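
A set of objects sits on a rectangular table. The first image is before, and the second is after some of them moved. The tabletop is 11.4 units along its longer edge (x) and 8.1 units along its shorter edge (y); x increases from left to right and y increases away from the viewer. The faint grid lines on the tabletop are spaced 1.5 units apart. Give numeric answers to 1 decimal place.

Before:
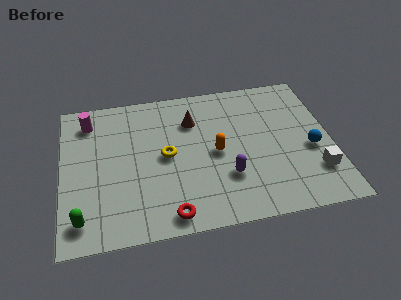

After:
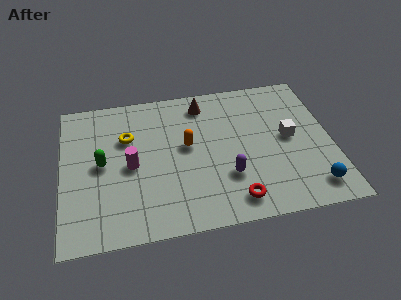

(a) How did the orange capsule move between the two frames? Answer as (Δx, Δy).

(-1.2, 0.6)

The orange capsule started near (6.5, 3.9) and ended near (5.3, 4.5).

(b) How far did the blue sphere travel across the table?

2.1

From (10.5, 3.4) to (10.4, 1.3), the blue sphere covered √(0.1² + 2.1²) ≈ 2.1 units.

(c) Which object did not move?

the purple capsule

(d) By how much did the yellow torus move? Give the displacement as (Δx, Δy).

(-1.6, 1.3)

From the two frames, the yellow torus sits at roughly (4.4, 4.1) before and (2.8, 5.4) after.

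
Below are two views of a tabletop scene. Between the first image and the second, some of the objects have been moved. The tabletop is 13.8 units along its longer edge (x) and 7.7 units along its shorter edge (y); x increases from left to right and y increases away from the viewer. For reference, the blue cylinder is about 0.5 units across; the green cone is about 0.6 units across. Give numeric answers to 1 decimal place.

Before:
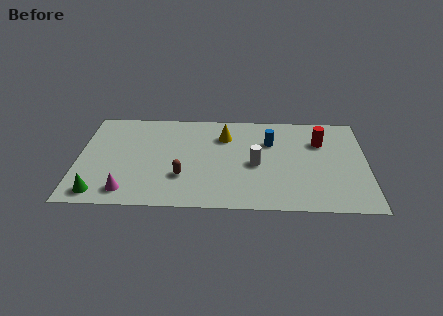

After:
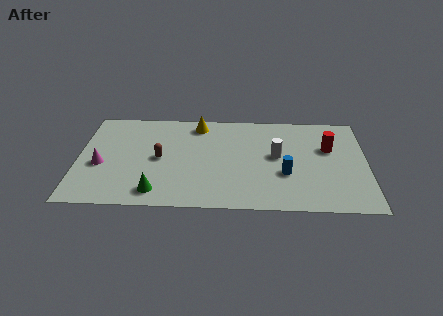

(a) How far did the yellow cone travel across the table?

1.6

The yellow cone was near (7.0, 5.7) before and (5.7, 6.6) after, so it travelled √(1.3² + 0.9²) ≈ 1.6 units.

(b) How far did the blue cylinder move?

2.6

From (9.2, 5.3) to (9.9, 2.8), the blue cylinder covered √(0.7² + 2.5²) ≈ 2.6 units.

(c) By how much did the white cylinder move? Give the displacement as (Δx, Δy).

(1.0, 0.7)

From the two frames, the white cylinder sits at roughly (8.5, 3.5) before and (9.5, 4.2) after.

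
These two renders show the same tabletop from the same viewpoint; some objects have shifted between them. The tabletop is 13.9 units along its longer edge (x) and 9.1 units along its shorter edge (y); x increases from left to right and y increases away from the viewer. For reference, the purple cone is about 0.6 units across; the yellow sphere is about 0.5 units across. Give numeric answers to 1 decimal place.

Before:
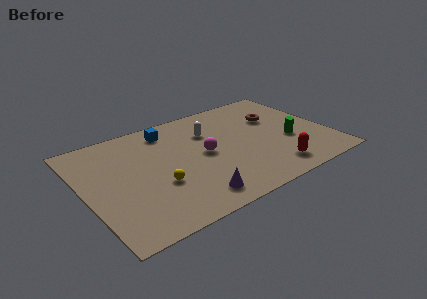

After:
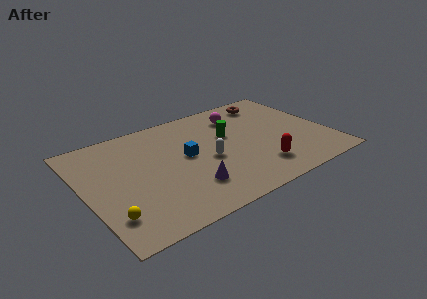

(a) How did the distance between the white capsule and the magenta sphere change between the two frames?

+2.0

The distance was about 1.9 in the first image and 3.9 in the second, so they moved 2.0 units further apart.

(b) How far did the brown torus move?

1.7

The brown torus was near (11.3, 6.0) before and (11.3, 7.7) after, so it travelled √(0.0² + 1.7²) ≈ 1.7 units.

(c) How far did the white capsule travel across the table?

2.5

From (7.4, 6.4) to (6.9, 4.0), the white capsule covered √(0.5² + 2.4²) ≈ 2.5 units.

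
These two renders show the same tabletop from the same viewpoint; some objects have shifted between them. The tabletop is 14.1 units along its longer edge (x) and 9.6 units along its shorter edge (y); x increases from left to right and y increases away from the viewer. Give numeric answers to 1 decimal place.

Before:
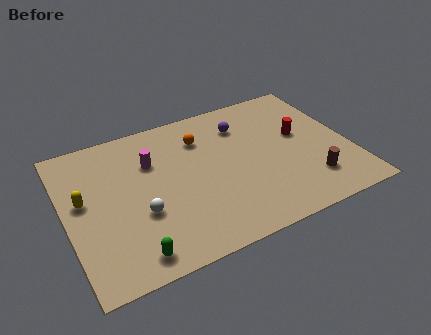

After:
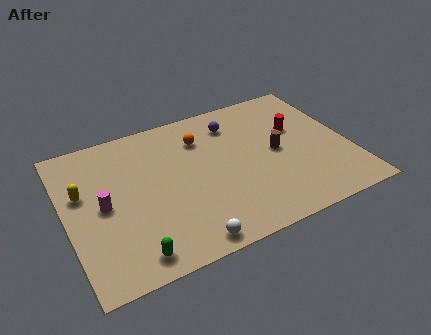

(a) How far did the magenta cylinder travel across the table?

3.2

The magenta cylinder was near (4.4, 6.6) before and (1.8, 4.7) after, so it travelled √(2.6² + 1.9²) ≈ 3.2 units.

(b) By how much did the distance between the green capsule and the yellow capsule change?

+0.5

The distance was about 4.6 in the first image and 5.1 in the second, so they moved 0.5 units further apart.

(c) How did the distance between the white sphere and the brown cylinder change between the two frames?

-2.0

Before: roughly 8.4 units apart; after: 6.4. That's 2.0 units closer together.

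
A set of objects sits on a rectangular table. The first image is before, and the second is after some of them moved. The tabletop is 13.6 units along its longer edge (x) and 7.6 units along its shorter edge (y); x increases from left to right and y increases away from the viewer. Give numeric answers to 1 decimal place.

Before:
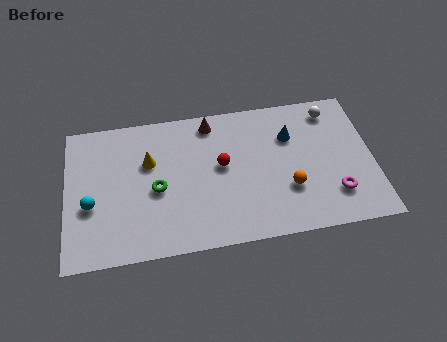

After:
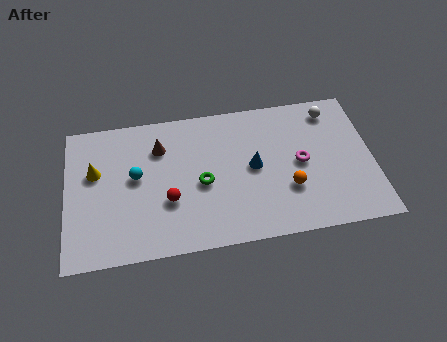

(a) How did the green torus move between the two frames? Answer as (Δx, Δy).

(2.0, 0.0)

The green torus was at about (4.0, 3.4) and moved to about (6.0, 3.4).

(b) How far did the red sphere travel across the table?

2.8

The red sphere moved from about (6.9, 4.2) to (4.5, 2.7), a distance of √(2.4² + 1.5²) ≈ 2.8.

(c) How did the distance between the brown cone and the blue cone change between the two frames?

+0.7

They were about 3.7 units apart before and 4.4 after — 0.7 units further apart.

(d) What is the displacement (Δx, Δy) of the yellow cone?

(-2.4, -0.2)

The yellow cone started near (3.7, 4.9) and ended near (1.3, 4.7).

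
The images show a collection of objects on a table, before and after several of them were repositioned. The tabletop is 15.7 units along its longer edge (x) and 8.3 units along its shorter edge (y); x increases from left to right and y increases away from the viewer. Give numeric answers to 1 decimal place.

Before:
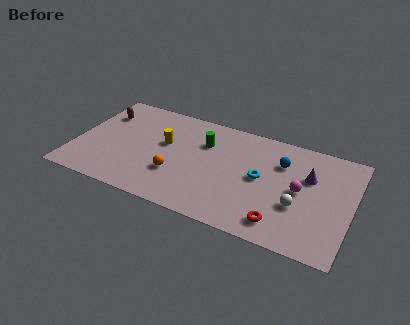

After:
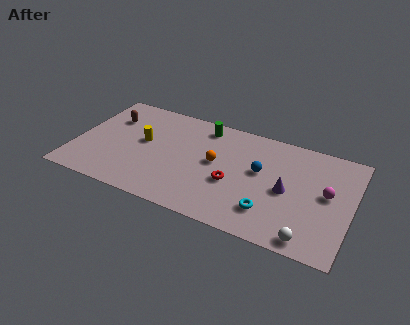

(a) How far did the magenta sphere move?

1.5

The magenta sphere was near (12.8, 4.2) before and (14.3, 4.5) after, so it travelled √(1.5² + 0.3²) ≈ 1.5 units.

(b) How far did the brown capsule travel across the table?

0.5

The brown capsule was near (1.2, 6.1) before and (1.7, 5.9) after, so it travelled √(0.5² + 0.2²) ≈ 0.5 units.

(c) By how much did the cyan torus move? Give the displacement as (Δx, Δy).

(0.7, -2.3)

From the two frames, the cyan torus sits at roughly (10.6, 4.3) before and (11.3, 2.0) after.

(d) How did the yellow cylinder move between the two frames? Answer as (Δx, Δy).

(-1.2, -0.3)

The yellow cylinder was at about (5.0, 4.9) and moved to about (3.8, 4.6).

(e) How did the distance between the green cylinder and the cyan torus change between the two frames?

+3.0

The distance was about 3.7 in the first image and 6.7 in the second, so they moved 3.0 units further apart.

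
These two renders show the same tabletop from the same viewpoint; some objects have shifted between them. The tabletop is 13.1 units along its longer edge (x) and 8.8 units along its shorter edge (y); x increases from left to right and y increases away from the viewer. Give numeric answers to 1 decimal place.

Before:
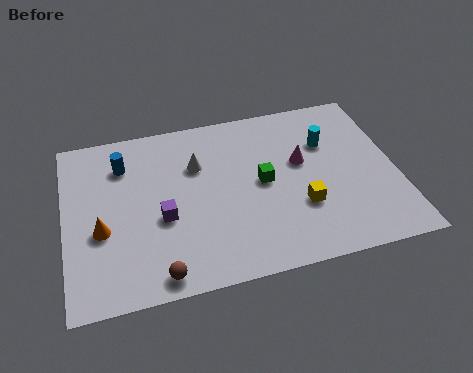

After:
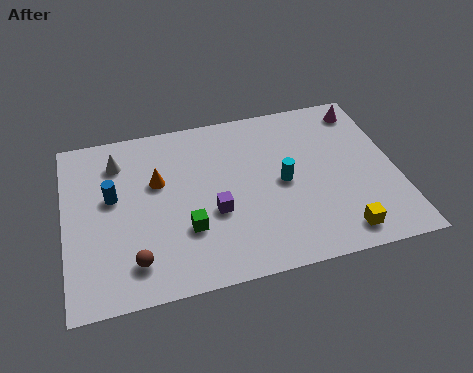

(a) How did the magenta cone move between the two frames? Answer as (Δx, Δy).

(2.7, 2.3)

From the two frames, the magenta cone sits at roughly (9.4, 5.2) before and (12.1, 7.5) after.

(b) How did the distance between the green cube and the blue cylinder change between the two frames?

-2.2

Before: roughly 5.8 units apart; after: 3.6. That's 2.2 units closer together.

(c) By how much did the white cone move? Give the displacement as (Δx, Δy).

(-3.1, 0.9)

The white cone started near (5.3, 6.0) and ended near (2.2, 6.9).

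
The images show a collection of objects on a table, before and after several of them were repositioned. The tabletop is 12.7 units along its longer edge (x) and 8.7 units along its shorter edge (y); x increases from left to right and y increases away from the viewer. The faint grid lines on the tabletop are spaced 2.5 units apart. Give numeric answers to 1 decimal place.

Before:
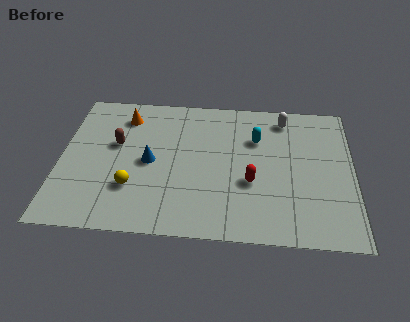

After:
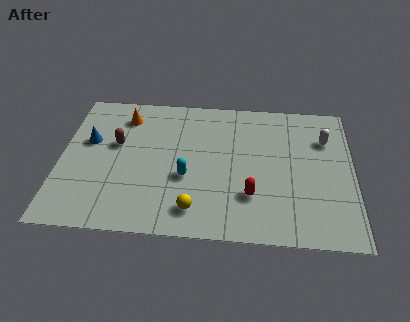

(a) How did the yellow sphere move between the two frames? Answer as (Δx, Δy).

(2.7, -1.1)

The yellow sphere was at about (3.2, 2.6) and moved to about (5.9, 1.5).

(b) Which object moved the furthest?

the cyan capsule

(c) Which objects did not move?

the orange cone and the brown capsule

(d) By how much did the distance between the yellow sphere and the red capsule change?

-2.5

Before: roughly 5.1 units apart; after: 2.6. That's 2.5 units closer together.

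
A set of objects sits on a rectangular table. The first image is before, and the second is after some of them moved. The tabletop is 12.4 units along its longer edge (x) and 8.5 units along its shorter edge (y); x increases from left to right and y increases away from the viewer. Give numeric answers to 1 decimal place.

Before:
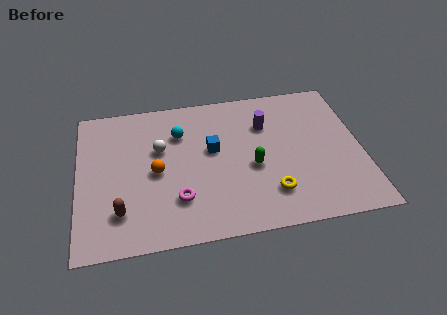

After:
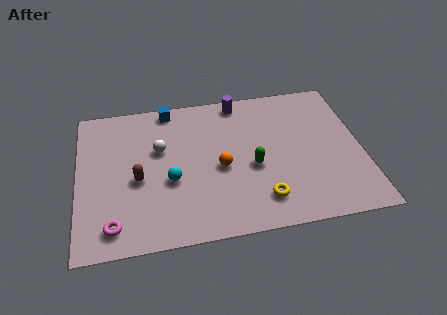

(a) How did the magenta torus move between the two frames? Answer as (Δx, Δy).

(-2.8, -1.0)

The magenta torus started near (4.3, 2.3) and ended near (1.5, 1.3).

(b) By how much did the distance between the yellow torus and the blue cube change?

+3.3

Before: roughly 3.8 units apart; after: 7.1. That's 3.3 units further apart.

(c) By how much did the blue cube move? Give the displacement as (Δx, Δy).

(-1.8, 2.8)

The blue cube was at about (5.9, 4.9) and moved to about (4.1, 7.7).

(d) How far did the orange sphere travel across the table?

2.8

The orange sphere moved from about (3.4, 4.0) to (6.2, 3.8), a distance of √(2.8² + 0.2²) ≈ 2.8.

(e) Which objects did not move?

the white sphere and the green capsule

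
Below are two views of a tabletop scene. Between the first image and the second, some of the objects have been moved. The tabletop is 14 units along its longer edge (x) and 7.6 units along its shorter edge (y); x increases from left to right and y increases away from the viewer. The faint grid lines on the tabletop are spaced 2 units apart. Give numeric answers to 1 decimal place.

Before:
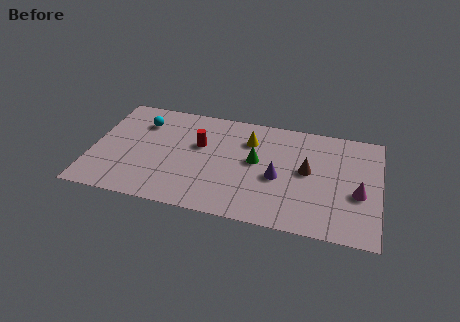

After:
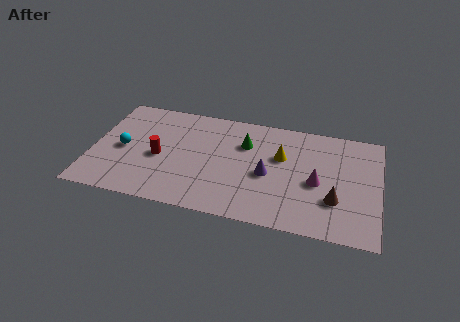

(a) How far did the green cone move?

1.3

From (8.0, 4.2) to (7.4, 5.3), the green cone covered √(0.6² + 1.1²) ≈ 1.3 units.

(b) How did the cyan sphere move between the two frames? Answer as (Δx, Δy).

(-0.8, -2.1)

The cyan sphere was at about (2.3, 5.7) and moved to about (1.5, 3.6).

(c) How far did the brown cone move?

2.2

The brown cone moved from about (10.5, 4.1) to (11.9, 2.4), a distance of √(1.4² + 1.7²) ≈ 2.2.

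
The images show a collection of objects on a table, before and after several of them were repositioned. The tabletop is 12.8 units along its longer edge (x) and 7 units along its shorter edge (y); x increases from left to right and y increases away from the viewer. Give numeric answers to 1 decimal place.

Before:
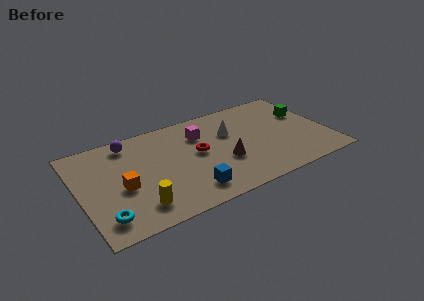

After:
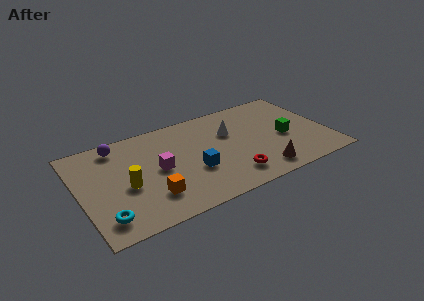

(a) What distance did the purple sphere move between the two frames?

0.6

From (2.8, 6.0) to (2.2, 6.0), the purple sphere covered √(0.6² + 0.0²) ≈ 0.6 units.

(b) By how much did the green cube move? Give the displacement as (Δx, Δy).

(-1.3, -1.4)

The green cube started near (11.9, 4.5) and ended near (10.6, 3.1).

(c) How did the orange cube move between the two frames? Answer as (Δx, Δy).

(1.3, -1.2)

From the two frames, the orange cube sits at roughly (2.1, 3.0) before and (3.4, 1.8) after.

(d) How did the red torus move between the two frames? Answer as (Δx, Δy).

(1.4, -2.4)

From the two frames, the red torus sits at roughly (6.1, 3.8) before and (7.5, 1.4) after.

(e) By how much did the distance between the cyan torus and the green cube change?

-1.6

The distance was about 11.4 in the first image and 9.8 in the second, so they moved 1.6 units closer together.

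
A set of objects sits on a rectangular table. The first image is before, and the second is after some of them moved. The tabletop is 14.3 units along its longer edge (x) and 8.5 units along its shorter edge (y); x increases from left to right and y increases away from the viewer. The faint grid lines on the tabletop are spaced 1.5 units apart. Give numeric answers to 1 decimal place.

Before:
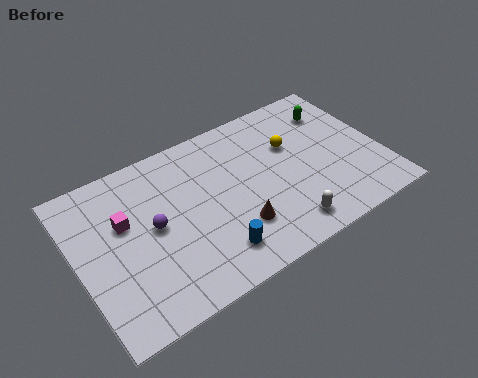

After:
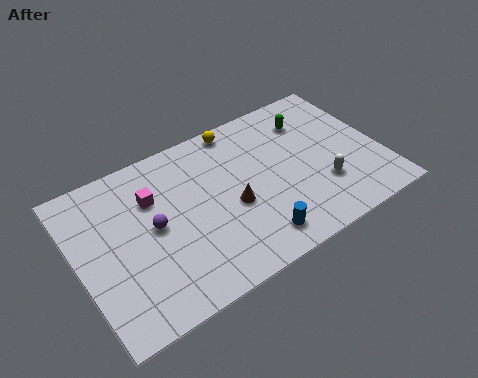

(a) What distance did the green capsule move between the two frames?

1.2

The green capsule moved from about (12.6, 6.5) to (11.4, 6.5), a distance of √(1.2² + 0.0²) ≈ 1.2.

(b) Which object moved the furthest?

the yellow sphere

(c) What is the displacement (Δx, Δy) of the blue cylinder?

(1.9, -0.3)

The blue cylinder started near (5.9, 1.7) and ended near (7.8, 1.4).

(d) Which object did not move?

the purple sphere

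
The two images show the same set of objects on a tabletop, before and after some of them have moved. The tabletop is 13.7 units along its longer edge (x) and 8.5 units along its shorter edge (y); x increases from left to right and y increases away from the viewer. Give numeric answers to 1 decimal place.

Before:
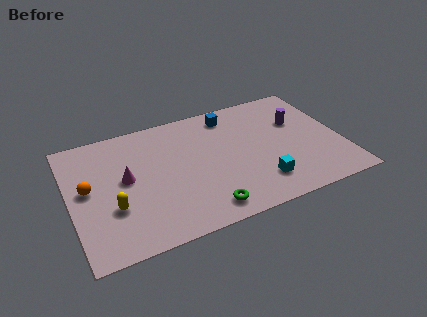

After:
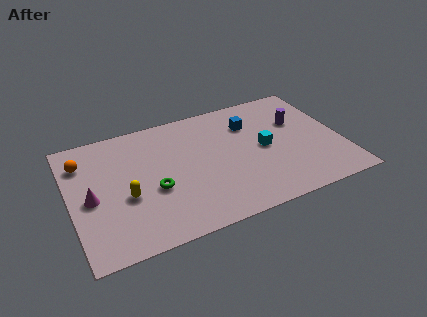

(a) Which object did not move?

the purple cylinder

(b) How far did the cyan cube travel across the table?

2.4

The cyan cube moved from about (9.3, 1.9) to (9.8, 4.2), a distance of √(0.5² + 2.3²) ≈ 2.4.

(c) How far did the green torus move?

3.2

From (6.4, 1.2) to (4.1, 3.4), the green torus covered √(2.3² + 2.2²) ≈ 3.2 units.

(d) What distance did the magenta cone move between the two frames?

1.9

The magenta cone was near (2.8, 4.6) before and (1.0, 3.9) after, so it travelled √(1.8² + 0.7²) ≈ 1.9 units.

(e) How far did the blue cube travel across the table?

1.3

The blue cube was near (8.4, 7.2) before and (9.3, 6.2) after, so it travelled √(0.9² + 1.0²) ≈ 1.3 units.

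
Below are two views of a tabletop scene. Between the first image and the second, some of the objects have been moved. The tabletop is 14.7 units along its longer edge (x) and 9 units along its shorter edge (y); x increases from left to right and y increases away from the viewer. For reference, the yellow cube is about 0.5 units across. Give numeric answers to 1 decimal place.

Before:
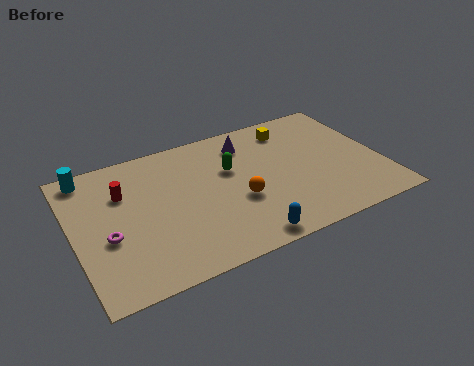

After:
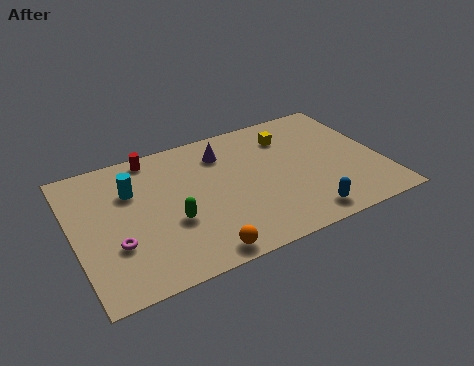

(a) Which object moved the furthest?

the green capsule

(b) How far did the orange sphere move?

3.4

From (7.7, 3.5) to (5.5, 0.9), the orange sphere covered √(2.2² + 2.6²) ≈ 3.4 units.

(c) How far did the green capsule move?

3.9

The green capsule moved from about (7.6, 5.7) to (4.5, 3.4), a distance of √(3.1² + 2.3²) ≈ 3.9.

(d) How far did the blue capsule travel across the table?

2.9

From (7.6, 0.9) to (10.5, 1.2), the blue capsule covered √(2.9² + 0.3²) ≈ 2.9 units.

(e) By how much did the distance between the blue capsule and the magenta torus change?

+2.2

Before: roughly 6.7 units apart; after: 8.9. That's 2.2 units further apart.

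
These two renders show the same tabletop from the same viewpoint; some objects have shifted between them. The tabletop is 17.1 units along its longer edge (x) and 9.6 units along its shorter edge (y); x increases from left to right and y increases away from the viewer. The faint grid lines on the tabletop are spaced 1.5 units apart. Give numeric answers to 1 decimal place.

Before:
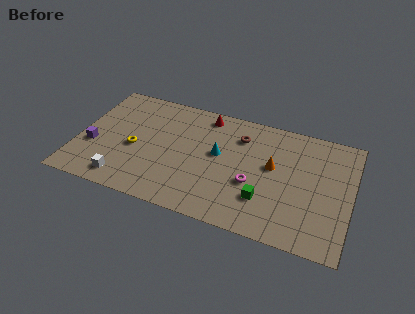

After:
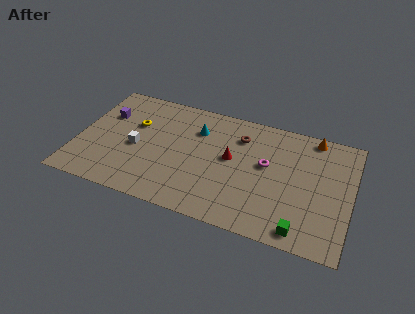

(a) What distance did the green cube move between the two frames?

2.9

From (11.9, 2.7) to (14.3, 1.1), the green cube covered √(2.4² + 1.6²) ≈ 2.9 units.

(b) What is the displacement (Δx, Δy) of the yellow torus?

(-0.2, 2.0)

From the two frames, the yellow torus sits at roughly (3.6, 4.2) before and (3.4, 6.2) after.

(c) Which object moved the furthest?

the orange cone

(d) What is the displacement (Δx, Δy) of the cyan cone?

(-1.5, 1.6)

From the two frames, the cyan cone sits at roughly (8.8, 5.4) before and (7.3, 7.0) after.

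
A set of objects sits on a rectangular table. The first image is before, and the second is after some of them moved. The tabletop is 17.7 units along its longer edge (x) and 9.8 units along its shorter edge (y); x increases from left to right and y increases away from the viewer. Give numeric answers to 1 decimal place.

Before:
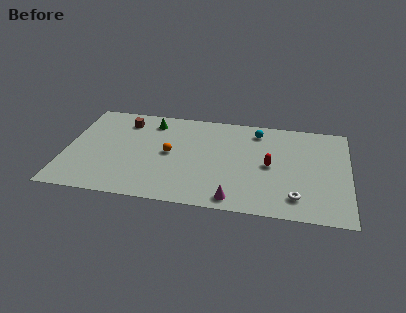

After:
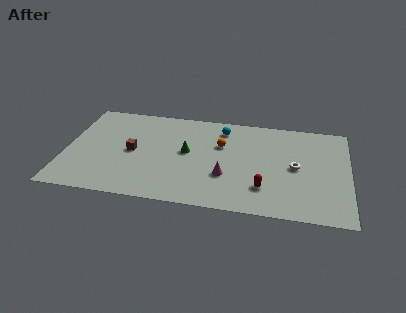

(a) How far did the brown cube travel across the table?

3.2

The brown cube moved from about (3.5, 7.9) to (4.2, 4.8), a distance of √(0.7² + 3.1²) ≈ 3.2.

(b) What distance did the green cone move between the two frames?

3.7

From (5.2, 8.1) to (7.6, 5.3), the green cone covered √(2.4² + 2.8²) ≈ 3.7 units.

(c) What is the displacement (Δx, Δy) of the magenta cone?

(-0.6, 2.2)

From the two frames, the magenta cone sits at roughly (10.7, 1.1) before and (10.1, 3.3) after.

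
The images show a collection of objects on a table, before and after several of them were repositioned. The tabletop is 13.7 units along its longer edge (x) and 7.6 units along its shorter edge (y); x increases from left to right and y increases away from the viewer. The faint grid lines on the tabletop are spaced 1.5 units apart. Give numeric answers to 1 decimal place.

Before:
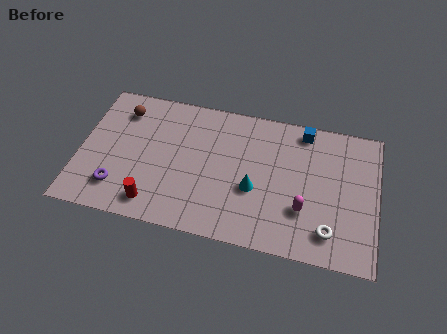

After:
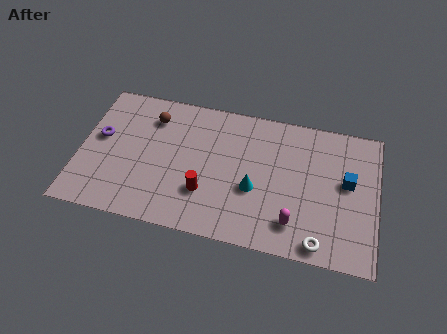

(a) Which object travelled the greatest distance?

the blue cube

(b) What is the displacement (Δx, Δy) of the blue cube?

(2.1, -2.4)

The blue cube started near (10.2, 6.7) and ended near (12.3, 4.3).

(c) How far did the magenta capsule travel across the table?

0.9

The magenta capsule was near (10.4, 2.4) before and (10.0, 1.6) after, so it travelled √(0.4² + 0.8²) ≈ 0.9 units.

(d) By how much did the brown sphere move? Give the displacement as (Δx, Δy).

(1.4, -0.1)

The brown sphere started near (1.8, 6.0) and ended near (3.2, 5.9).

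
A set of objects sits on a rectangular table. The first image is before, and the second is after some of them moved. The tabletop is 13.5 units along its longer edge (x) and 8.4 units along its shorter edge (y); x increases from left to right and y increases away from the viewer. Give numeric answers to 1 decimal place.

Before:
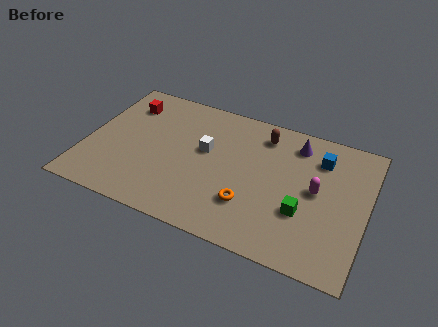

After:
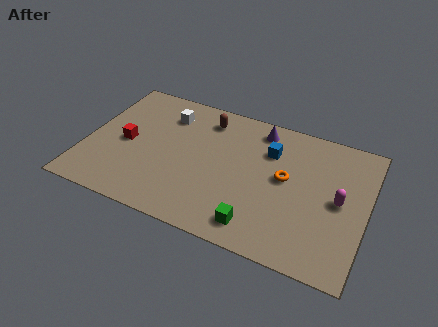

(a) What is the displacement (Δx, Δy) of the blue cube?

(-2.4, -0.4)

From the two frames, the blue cube sits at roughly (11.1, 6.4) before and (8.7, 6.0) after.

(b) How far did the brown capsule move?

2.8

The brown capsule was near (8.3, 6.9) before and (5.5, 6.9) after, so it travelled √(2.8² + 0.0²) ≈ 2.8 units.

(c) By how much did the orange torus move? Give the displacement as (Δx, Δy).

(1.5, 2.2)

The orange torus was at about (8.1, 2.4) and moved to about (9.6, 4.6).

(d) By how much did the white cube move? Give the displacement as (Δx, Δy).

(-2.1, 1.6)

The white cube was at about (5.7, 4.9) and moved to about (3.6, 6.5).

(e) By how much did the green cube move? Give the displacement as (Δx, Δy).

(-2.0, -1.6)

The green cube was at about (10.6, 2.9) and moved to about (8.6, 1.3).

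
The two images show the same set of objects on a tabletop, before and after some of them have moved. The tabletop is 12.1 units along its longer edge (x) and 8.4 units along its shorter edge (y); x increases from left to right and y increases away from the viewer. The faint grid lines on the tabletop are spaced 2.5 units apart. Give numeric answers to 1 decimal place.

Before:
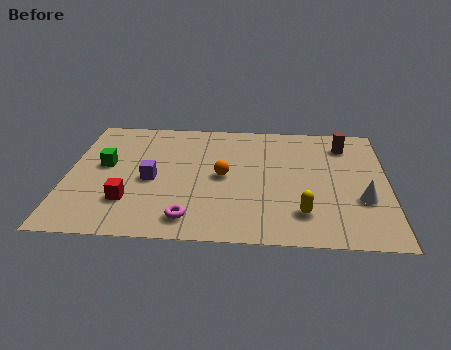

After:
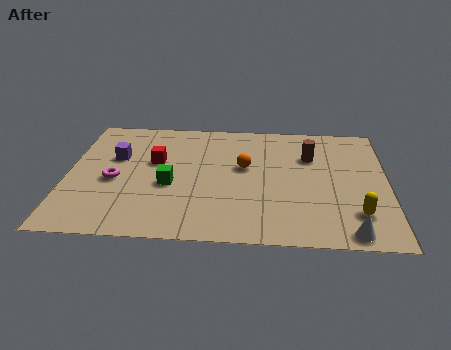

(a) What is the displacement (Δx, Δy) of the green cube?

(2.5, -1.2)

From the two frames, the green cube sits at roughly (1.4, 4.7) before and (3.9, 3.5) after.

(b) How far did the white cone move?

2.2

The white cone moved from about (11.1, 2.9) to (10.6, 0.8), a distance of √(0.5² + 2.1²) ≈ 2.2.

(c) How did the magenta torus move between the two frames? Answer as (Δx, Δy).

(-2.9, 2.4)

The magenta torus was at about (4.7, 1.3) and moved to about (1.8, 3.7).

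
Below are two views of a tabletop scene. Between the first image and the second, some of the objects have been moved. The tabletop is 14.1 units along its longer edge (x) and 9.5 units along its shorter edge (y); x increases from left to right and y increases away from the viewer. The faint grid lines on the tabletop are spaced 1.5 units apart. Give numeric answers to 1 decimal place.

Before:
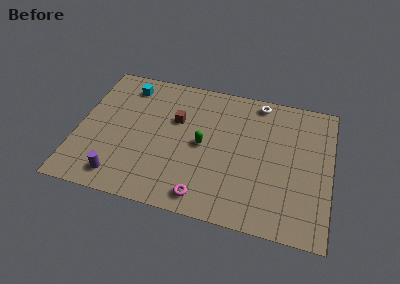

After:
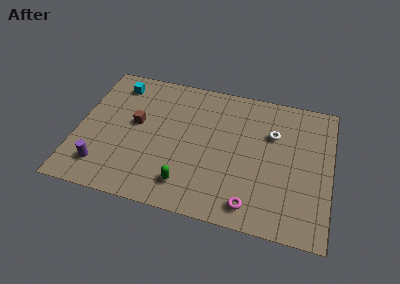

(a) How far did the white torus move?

2.3

The white torus was near (9.9, 8.5) before and (10.8, 6.4) after, so it travelled √(0.9² + 2.1²) ≈ 2.3 units.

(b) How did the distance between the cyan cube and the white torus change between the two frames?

+1.6

Before: roughly 7.4 units apart; after: 9.0. That's 1.6 units further apart.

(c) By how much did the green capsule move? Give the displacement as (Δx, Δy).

(-0.7, -2.9)

The green capsule started near (7.0, 4.7) and ended near (6.3, 1.8).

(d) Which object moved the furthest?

the green capsule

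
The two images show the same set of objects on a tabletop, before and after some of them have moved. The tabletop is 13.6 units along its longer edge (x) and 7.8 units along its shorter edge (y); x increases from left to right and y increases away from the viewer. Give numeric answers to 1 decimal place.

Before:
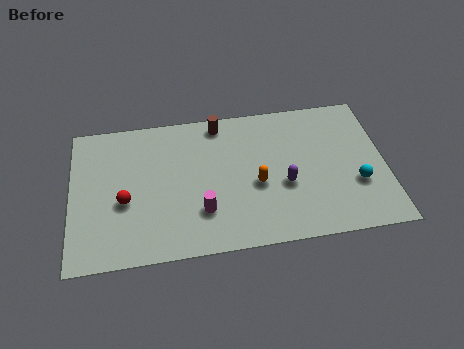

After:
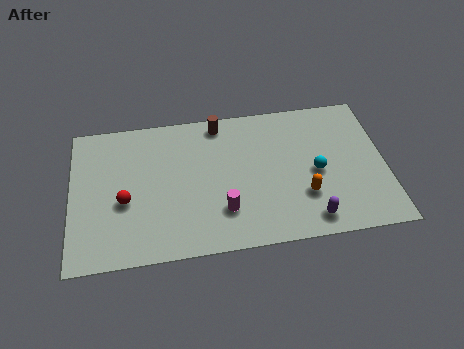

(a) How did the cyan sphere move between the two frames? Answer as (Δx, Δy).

(-1.7, 0.9)

The cyan sphere started near (12.3, 2.7) and ended near (10.6, 3.6).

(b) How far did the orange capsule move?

2.2

From (8.0, 3.3) to (10.0, 2.4), the orange capsule covered √(2.0² + 0.9²) ≈ 2.2 units.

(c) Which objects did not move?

the red sphere and the brown cylinder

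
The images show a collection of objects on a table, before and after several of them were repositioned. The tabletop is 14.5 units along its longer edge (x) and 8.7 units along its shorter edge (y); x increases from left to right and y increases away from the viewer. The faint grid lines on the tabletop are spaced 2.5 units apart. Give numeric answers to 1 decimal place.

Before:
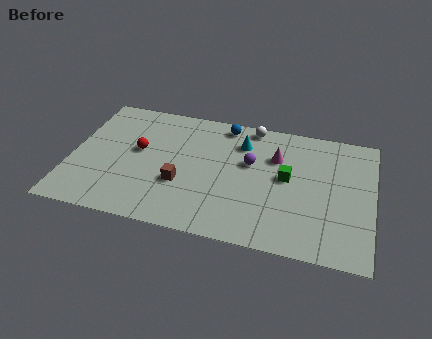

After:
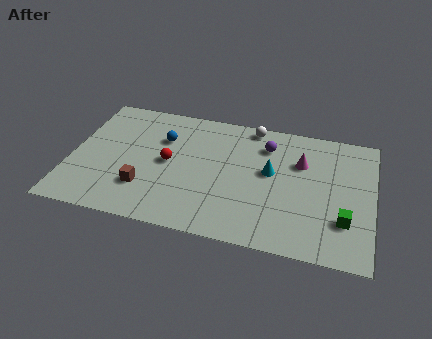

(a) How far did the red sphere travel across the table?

1.6

The red sphere moved from about (3.2, 4.9) to (4.7, 4.4), a distance of √(1.5² + 0.5²) ≈ 1.6.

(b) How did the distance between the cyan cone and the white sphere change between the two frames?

+1.8

The distance was about 1.4 in the first image and 3.2 in the second, so they moved 1.8 units further apart.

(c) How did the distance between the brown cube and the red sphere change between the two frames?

-0.6

The distance was about 2.8 in the first image and 2.2 in the second, so they moved 0.6 units closer together.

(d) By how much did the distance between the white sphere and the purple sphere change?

-1.2

They were about 2.6 units apart before and 1.4 after — 1.2 units closer together.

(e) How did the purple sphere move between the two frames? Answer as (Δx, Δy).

(0.7, 1.4)

The purple sphere started near (8.6, 5.3) and ended near (9.3, 6.7).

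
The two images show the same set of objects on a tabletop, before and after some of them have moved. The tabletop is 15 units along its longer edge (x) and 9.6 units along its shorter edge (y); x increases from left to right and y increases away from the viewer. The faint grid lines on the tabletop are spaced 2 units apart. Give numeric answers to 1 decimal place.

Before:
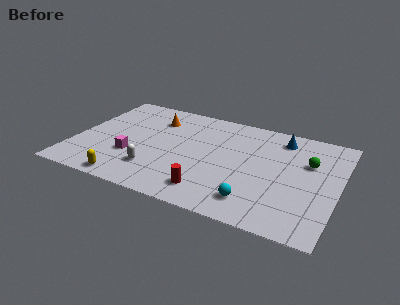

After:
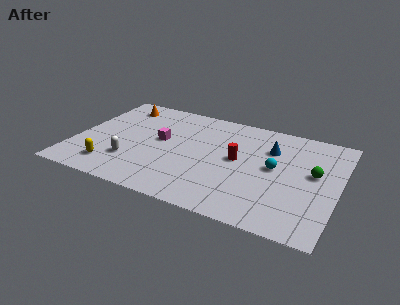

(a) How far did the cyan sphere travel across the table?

3.4

The cyan sphere moved from about (10.6, 1.8) to (11.4, 5.1), a distance of √(0.8² + 3.3²) ≈ 3.4.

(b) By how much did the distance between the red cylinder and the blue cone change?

-4.8

The distance was about 7.2 in the first image and 2.4 in the second, so they moved 4.8 units closer together.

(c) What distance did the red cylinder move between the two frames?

3.6

From (8.1, 1.7) to (9.3, 5.1), the red cylinder covered √(1.2² + 3.4²) ≈ 3.6 units.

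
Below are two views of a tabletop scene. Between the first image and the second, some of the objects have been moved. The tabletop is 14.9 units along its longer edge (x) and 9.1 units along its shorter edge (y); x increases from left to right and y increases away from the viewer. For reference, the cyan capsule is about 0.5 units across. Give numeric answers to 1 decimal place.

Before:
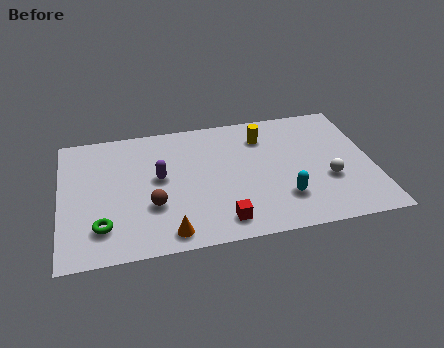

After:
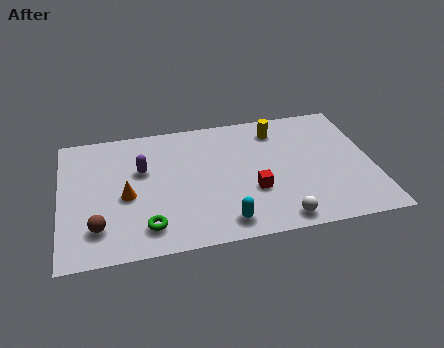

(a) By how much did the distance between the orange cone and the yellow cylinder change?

+0.5

The distance was about 7.6 in the first image and 8.1 in the second, so they moved 0.5 units further apart.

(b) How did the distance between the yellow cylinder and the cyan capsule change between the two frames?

+2.1

They were about 4.7 units apart before and 6.8 after — 2.1 units further apart.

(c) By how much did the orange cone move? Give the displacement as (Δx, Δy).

(-1.9, 2.9)

From the two frames, the orange cone sits at roughly (5.0, 1.1) before and (3.1, 4.0) after.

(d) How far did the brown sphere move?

2.8

From (4.3, 3.1) to (1.7, 2.1), the brown sphere covered √(2.6² + 1.0²) ≈ 2.8 units.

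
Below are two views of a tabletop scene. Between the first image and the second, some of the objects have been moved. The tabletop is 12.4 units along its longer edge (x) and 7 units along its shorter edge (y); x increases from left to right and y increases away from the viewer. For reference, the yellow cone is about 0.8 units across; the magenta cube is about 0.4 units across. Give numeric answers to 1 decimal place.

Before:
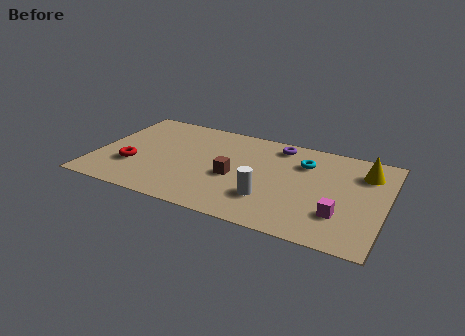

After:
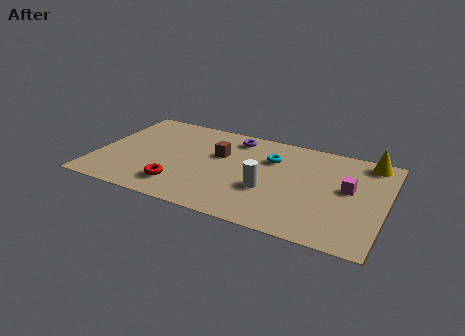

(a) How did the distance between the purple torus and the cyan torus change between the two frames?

+0.5

They were about 1.5 units apart before and 2.0 after — 0.5 units further apart.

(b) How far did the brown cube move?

1.6

The brown cube was near (6.0, 3.0) before and (5.2, 4.4) after, so it travelled √(0.8² + 1.4²) ≈ 1.6 units.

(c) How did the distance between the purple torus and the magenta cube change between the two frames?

+0.5

The distance was about 5.0 in the first image and 5.5 in the second, so they moved 0.5 units further apart.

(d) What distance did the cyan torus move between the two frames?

1.4

The cyan torus moved from about (8.8, 5.1) to (7.4, 4.9), a distance of √(1.4² + 0.2²) ≈ 1.4.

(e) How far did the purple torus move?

1.9

The purple torus moved from about (7.6, 6.0) to (5.7, 5.9), a distance of √(1.9² + 0.1²) ≈ 1.9.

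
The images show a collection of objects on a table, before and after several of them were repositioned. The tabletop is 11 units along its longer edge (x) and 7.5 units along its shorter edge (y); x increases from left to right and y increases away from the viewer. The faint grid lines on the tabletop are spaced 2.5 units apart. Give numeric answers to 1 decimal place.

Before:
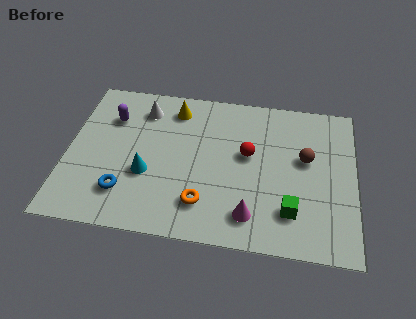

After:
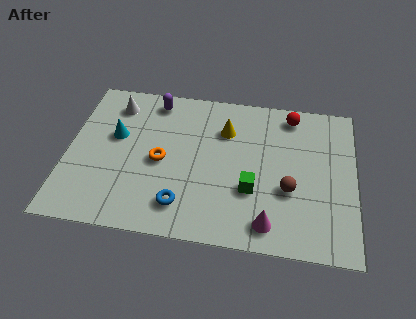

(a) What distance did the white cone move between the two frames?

1.1

The white cone moved from about (2.8, 6.0) to (1.7, 6.1), a distance of √(1.1² + 0.1²) ≈ 1.1.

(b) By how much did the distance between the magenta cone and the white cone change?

+1.6

The distance was about 6.3 in the first image and 7.9 in the second, so they moved 1.6 units further apart.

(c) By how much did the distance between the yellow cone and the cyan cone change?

+0.8

The distance was about 3.5 in the first image and 4.3 in the second, so they moved 0.8 units further apart.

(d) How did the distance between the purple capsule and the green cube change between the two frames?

-2.4

Before: roughly 7.9 units apart; after: 5.5. That's 2.4 units closer together.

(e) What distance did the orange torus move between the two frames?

2.5

The orange torus moved from about (5.3, 1.7) to (3.6, 3.5), a distance of √(1.7² + 1.8²) ≈ 2.5.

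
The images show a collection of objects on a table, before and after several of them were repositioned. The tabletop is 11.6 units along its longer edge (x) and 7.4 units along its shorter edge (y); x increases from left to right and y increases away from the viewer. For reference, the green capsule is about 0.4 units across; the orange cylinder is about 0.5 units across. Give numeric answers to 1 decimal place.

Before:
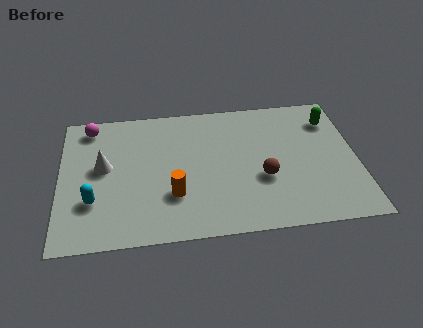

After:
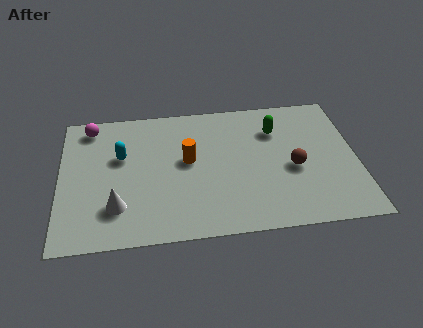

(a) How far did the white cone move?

2.3

From (1.7, 4.1) to (2.2, 1.9), the white cone covered √(0.5² + 2.2²) ≈ 2.3 units.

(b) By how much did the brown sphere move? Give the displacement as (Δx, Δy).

(1.2, 0.4)

The brown sphere was at about (7.9, 2.8) and moved to about (9.1, 3.2).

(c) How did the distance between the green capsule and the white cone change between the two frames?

-1.9

Before: roughly 9.1 units apart; after: 7.2. That's 1.9 units closer together.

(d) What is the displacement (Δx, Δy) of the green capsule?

(-2.2, -0.3)

The green capsule was at about (10.7, 5.7) and moved to about (8.5, 5.4).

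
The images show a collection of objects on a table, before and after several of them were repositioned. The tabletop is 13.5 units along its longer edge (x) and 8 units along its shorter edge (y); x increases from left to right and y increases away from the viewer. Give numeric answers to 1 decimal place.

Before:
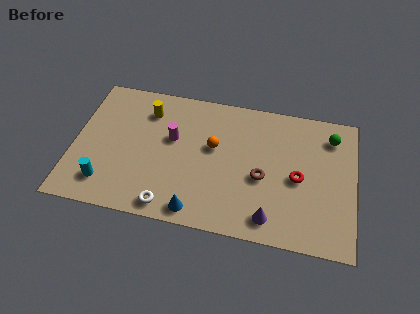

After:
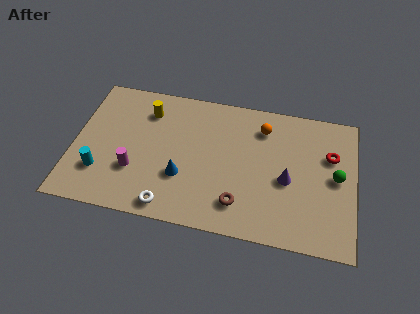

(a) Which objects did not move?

the white torus and the yellow cylinder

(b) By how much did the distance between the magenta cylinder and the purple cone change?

+1.3

Before: roughly 6.1 units apart; after: 7.4. That's 1.3 units further apart.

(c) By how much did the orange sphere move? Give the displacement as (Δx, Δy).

(2.3, 1.6)

From the two frames, the orange sphere sits at roughly (6.7, 4.7) before and (9.0, 6.3) after.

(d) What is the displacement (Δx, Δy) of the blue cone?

(-0.8, 1.8)

The blue cone was at about (6.1, 0.9) and moved to about (5.3, 2.7).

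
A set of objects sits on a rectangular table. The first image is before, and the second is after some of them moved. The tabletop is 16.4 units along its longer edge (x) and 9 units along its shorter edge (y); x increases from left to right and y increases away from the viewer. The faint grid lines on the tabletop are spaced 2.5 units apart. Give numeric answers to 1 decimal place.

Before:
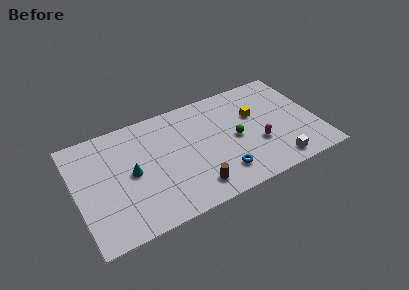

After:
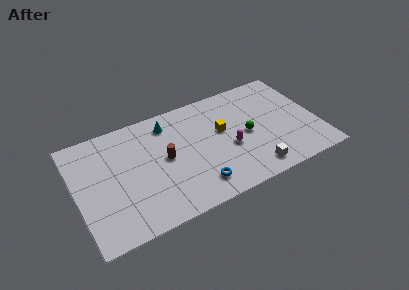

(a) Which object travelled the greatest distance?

the cyan cone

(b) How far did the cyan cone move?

4.0

From (3.7, 4.5) to (6.5, 7.4), the cyan cone covered √(2.8² + 2.9²) ≈ 4.0 units.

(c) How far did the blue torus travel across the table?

1.7

The blue torus was near (9.5, 1.9) before and (7.8, 1.7) after, so it travelled √(1.7² + 0.2²) ≈ 1.7 units.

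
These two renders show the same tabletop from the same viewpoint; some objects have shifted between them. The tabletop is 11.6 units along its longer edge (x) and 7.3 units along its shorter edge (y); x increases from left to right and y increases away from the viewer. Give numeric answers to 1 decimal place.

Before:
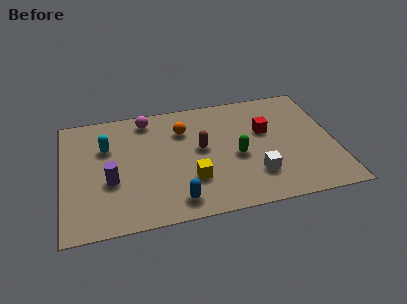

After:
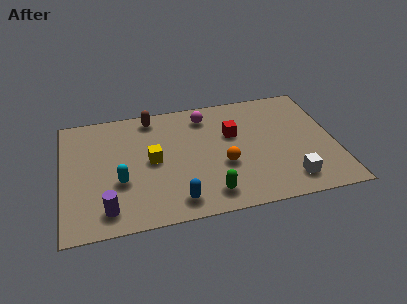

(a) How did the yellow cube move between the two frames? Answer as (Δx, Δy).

(-1.6, 1.5)

From the two frames, the yellow cube sits at roughly (5.4, 2.2) before and (3.8, 3.7) after.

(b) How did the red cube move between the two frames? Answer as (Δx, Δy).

(-1.4, 0.1)

From the two frames, the red cube sits at roughly (8.7, 4.5) before and (7.3, 4.6) after.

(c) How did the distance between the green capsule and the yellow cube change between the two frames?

+1.2

Before: roughly 2.2 units apart; after: 3.4. That's 1.2 units further apart.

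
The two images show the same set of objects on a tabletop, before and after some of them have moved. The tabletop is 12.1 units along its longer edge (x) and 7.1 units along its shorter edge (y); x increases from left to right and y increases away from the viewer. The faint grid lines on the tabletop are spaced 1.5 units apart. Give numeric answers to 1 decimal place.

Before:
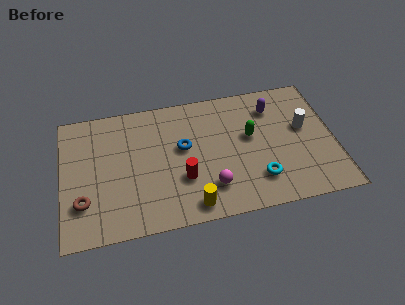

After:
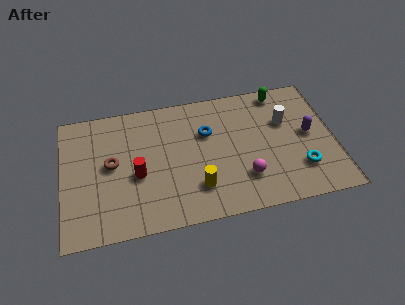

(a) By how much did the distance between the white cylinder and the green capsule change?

-0.7

The distance was about 2.4 in the first image and 1.7 in the second, so they moved 0.7 units closer together.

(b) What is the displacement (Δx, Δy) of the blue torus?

(1.1, 0.6)

The blue torus started near (5.4, 4.1) and ended near (6.5, 4.7).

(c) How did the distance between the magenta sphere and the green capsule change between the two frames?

+1.7

Before: roughly 3.1 units apart; after: 4.8. That's 1.7 units further apart.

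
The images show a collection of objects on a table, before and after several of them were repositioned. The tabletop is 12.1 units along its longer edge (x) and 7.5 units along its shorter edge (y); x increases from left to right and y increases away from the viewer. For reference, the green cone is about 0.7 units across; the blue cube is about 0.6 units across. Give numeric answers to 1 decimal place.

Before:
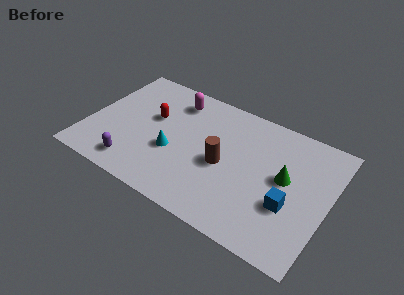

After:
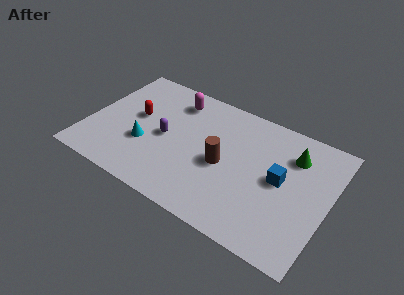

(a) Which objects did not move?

the brown cylinder and the magenta capsule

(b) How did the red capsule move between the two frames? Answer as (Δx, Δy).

(-0.8, -0.3)

From the two frames, the red capsule sits at roughly (3.1, 4.5) before and (2.3, 4.2) after.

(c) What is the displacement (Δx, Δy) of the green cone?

(0.2, 1.5)

The green cone was at about (9.9, 4.1) and moved to about (10.1, 5.6).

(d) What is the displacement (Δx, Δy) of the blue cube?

(-0.6, 1.2)

From the two frames, the blue cube sits at roughly (10.3, 2.7) before and (9.7, 3.9) after.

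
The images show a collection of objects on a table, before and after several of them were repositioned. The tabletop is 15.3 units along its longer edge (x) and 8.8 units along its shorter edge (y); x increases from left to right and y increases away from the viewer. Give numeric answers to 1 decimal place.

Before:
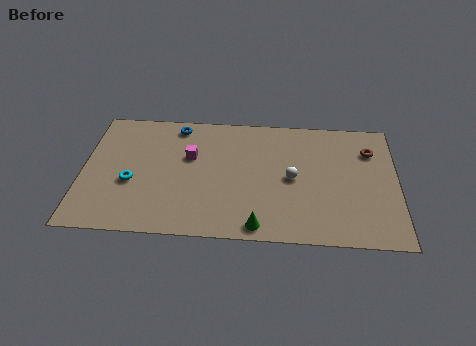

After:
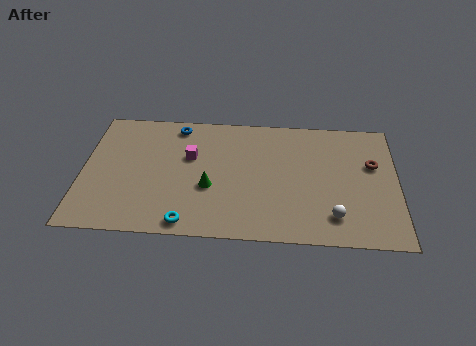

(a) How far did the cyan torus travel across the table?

3.8

The cyan torus was near (2.4, 3.5) before and (5.2, 0.9) after, so it travelled √(2.8² + 2.6²) ≈ 3.8 units.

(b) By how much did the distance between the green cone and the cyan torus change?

-4.0

They were about 6.7 units apart before and 2.7 after — 4.0 units closer together.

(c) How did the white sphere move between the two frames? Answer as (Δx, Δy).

(2.0, -2.5)

The white sphere started near (10.2, 4.3) and ended near (12.2, 1.8).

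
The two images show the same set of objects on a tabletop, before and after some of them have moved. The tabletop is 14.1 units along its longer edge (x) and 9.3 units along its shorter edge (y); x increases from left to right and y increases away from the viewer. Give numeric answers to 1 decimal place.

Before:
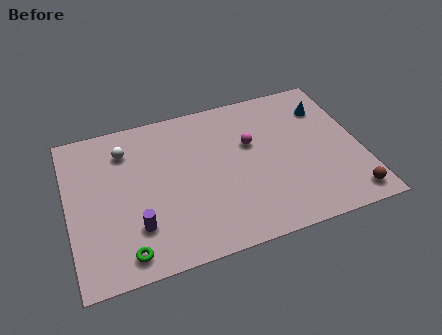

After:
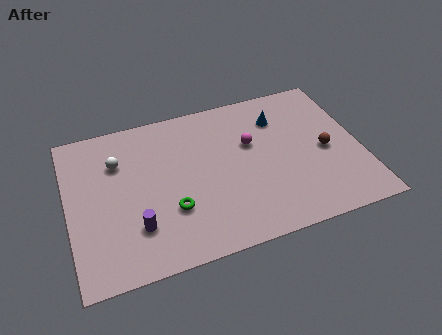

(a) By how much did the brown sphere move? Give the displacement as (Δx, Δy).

(-0.8, 3.1)

The brown sphere started near (13.2, 1.2) and ended near (12.4, 4.3).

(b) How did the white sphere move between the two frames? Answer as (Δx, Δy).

(-0.4, -0.6)

From the two frames, the white sphere sits at roughly (2.9, 7.2) before and (2.5, 6.6) after.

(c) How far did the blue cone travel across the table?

2.3

From (12.7, 7.0) to (10.4, 7.0), the blue cone covered √(2.3² + 0.0²) ≈ 2.3 units.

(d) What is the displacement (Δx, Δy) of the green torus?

(2.3, 1.8)

The green torus was at about (2.5, 1.2) and moved to about (4.8, 3.0).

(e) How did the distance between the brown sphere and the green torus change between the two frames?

-3.0

Before: roughly 10.7 units apart; after: 7.7. That's 3.0 units closer together.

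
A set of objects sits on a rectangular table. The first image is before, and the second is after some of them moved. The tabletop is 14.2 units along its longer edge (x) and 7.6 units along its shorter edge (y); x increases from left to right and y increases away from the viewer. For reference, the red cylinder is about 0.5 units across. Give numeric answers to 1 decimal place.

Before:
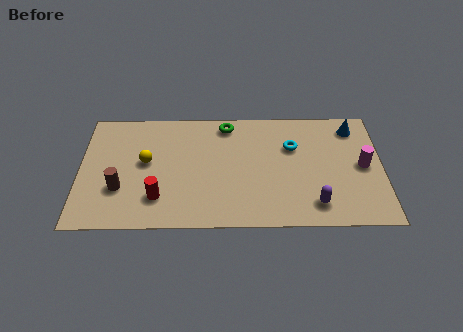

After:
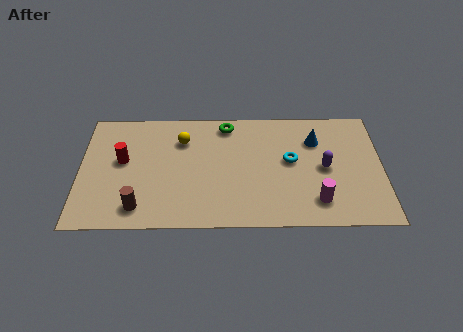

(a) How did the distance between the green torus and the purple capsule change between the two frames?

-1.2

They were about 6.6 units apart before and 5.4 after — 1.2 units closer together.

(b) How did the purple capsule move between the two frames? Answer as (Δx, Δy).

(0.5, 2.3)

The purple capsule was at about (11.0, 1.4) and moved to about (11.5, 3.7).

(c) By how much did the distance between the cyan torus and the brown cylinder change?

-0.8

They were about 8.5 units apart before and 7.7 after — 0.8 units closer together.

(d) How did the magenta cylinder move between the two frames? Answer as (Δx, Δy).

(-2.2, -2.2)

The magenta cylinder started near (13.3, 3.8) and ended near (11.1, 1.6).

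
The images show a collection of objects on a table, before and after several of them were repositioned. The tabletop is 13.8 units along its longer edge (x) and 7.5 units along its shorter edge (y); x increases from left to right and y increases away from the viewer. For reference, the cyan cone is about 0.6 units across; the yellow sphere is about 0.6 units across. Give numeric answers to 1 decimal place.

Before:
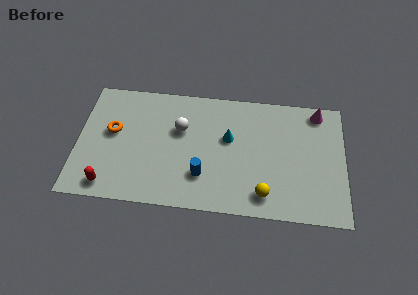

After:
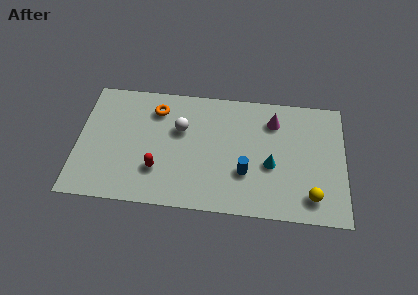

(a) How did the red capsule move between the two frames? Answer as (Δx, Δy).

(2.5, 1.2)

The red capsule started near (1.7, 1.0) and ended near (4.2, 2.2).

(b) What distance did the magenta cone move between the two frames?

2.4

From (12.4, 6.6) to (10.1, 5.8), the magenta cone covered √(2.3² + 0.8²) ≈ 2.4 units.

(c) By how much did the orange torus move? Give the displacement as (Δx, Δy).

(2.2, 1.6)

The orange torus started near (1.8, 4.3) and ended near (4.0, 5.9).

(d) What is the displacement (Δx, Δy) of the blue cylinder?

(2.2, 0.4)

The blue cylinder was at about (6.5, 2.1) and moved to about (8.7, 2.5).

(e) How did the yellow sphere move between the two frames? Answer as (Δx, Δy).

(2.4, 0.1)

The yellow sphere started near (9.7, 1.3) and ended near (12.1, 1.4).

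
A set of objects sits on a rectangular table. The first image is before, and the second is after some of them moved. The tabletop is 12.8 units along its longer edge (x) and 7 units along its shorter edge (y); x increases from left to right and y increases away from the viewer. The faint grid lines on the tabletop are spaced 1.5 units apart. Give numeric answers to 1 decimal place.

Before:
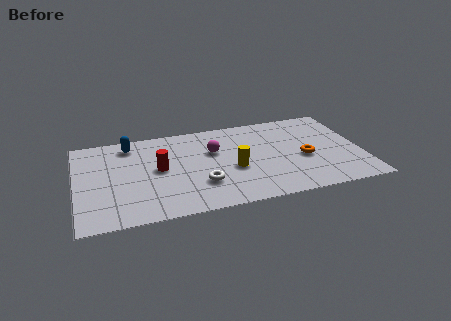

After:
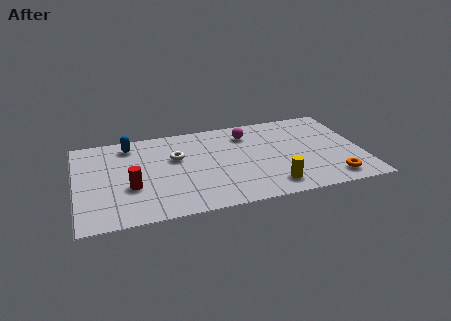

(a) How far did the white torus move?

2.5

The white torus moved from about (5.5, 2.1) to (4.5, 4.4), a distance of √(1.0² + 2.3²) ≈ 2.5.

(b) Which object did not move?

the blue capsule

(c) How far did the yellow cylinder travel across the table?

2.3

From (7.0, 2.9) to (8.6, 1.2), the yellow cylinder covered √(1.6² + 1.7²) ≈ 2.3 units.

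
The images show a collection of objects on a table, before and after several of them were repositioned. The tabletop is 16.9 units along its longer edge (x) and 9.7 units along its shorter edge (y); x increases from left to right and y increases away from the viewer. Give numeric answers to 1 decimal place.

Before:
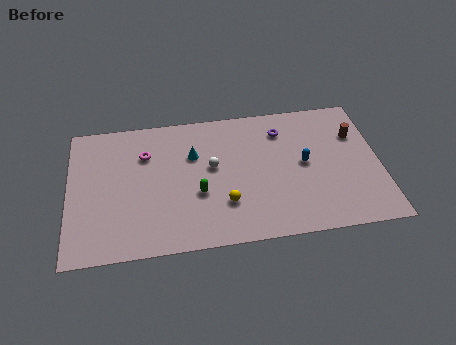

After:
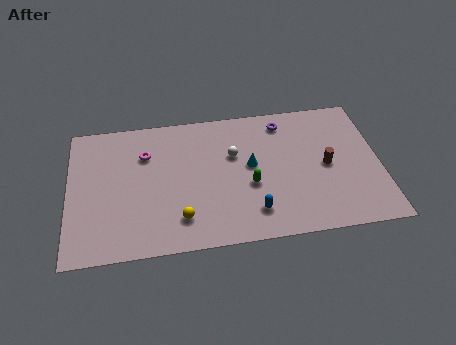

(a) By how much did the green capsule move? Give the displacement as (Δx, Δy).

(2.8, 0.2)

The green capsule started near (7.0, 3.7) and ended near (9.8, 3.9).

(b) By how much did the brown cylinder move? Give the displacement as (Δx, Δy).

(-1.7, -2.0)

The brown cylinder was at about (15.7, 6.7) and moved to about (14.0, 4.7).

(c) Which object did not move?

the magenta torus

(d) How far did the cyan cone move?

3.3

The cyan cone moved from about (6.8, 6.5) to (9.9, 5.3), a distance of √(3.1² + 1.2²) ≈ 3.3.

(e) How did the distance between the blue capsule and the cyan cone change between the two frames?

-2.9

Before: roughly 6.2 units apart; after: 3.3. That's 2.9 units closer together.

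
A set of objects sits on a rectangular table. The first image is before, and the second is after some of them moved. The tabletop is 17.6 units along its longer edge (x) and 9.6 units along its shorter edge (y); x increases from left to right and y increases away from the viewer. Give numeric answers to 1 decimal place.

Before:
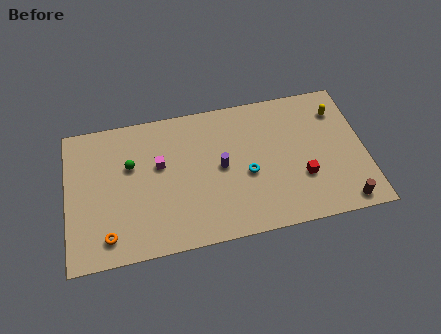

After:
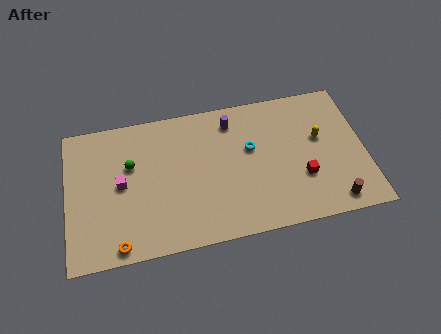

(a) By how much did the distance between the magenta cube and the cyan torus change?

+2.4

The distance was about 5.4 in the first image and 7.8 in the second, so they moved 2.4 units further apart.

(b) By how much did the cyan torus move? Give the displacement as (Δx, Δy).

(0.3, 1.7)

From the two frames, the cyan torus sits at roughly (10.6, 4.1) before and (10.9, 5.8) after.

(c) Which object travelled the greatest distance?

the purple cylinder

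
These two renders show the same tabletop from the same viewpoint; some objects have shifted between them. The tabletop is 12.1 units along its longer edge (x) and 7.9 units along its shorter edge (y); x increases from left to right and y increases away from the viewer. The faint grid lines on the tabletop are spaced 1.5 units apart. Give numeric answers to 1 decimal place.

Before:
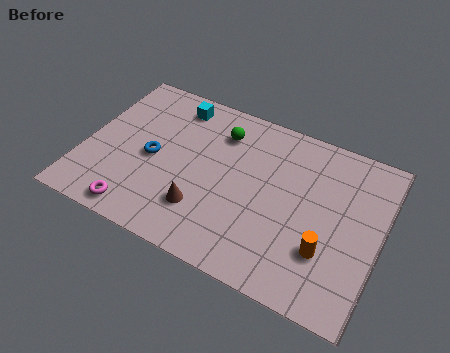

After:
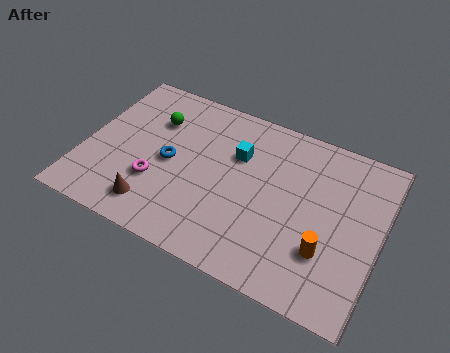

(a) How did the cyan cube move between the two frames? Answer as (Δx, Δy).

(2.8, -1.4)

The cyan cube started near (3.3, 6.7) and ended near (6.1, 5.3).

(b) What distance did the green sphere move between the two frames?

2.7

From (5.3, 6.1) to (2.6, 5.6), the green sphere covered √(2.7² + 0.5²) ≈ 2.7 units.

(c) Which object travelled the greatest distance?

the cyan cube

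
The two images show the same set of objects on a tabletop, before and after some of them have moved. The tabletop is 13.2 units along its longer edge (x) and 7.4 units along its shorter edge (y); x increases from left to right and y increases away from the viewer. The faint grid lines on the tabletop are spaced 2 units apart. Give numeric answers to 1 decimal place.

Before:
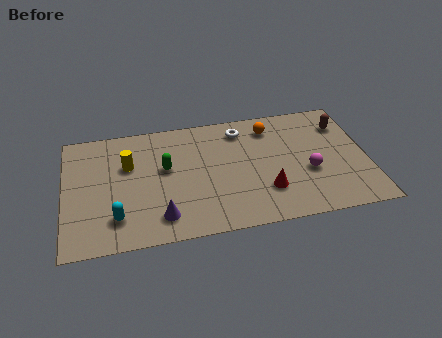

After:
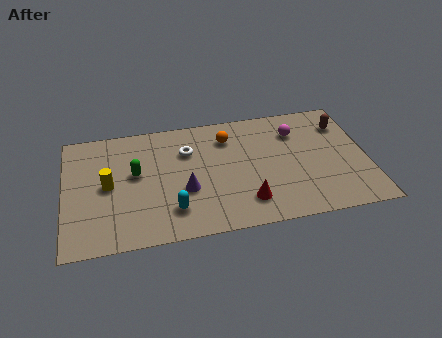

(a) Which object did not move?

the brown capsule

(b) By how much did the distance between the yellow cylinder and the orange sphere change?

-0.7

The distance was about 6.4 in the first image and 5.7 in the second, so they moved 0.7 units closer together.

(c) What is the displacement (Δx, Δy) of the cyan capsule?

(2.4, 0.0)

The cyan capsule was at about (2.2, 1.7) and moved to about (4.6, 1.7).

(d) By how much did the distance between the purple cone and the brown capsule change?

-1.6

Before: roughly 9.2 units apart; after: 7.6. That's 1.6 units closer together.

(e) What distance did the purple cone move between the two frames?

1.8

The purple cone was near (4.1, 1.4) before and (5.2, 2.8) after, so it travelled √(1.1² + 1.4²) ≈ 1.8 units.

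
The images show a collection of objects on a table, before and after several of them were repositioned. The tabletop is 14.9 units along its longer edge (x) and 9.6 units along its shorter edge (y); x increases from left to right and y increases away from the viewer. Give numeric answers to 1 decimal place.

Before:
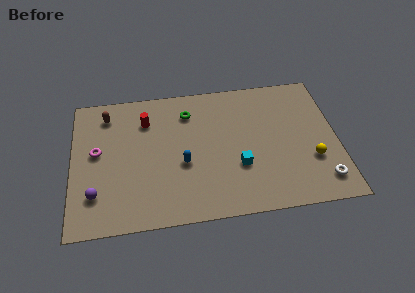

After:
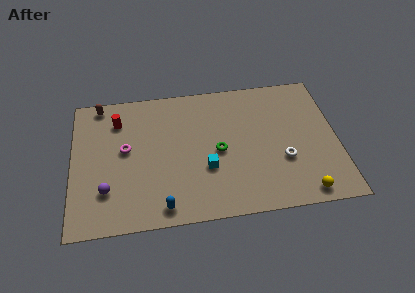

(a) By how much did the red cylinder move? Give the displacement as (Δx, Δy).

(-1.6, 0.2)

The red cylinder was at about (4.2, 7.2) and moved to about (2.6, 7.4).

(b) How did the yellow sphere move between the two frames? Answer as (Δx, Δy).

(-0.6, -2.2)

From the two frames, the yellow sphere sits at roughly (13.4, 3.2) before and (12.8, 1.0) after.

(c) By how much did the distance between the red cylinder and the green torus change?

+3.9

The distance was about 2.4 in the first image and 6.3 in the second, so they moved 3.9 units further apart.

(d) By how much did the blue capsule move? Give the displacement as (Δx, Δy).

(-1.2, -2.8)

The blue capsule started near (6.2, 3.9) and ended near (5.0, 1.1).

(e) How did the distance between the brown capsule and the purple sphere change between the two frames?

+0.6

They were about 5.5 units apart before and 6.1 after — 0.6 units further apart.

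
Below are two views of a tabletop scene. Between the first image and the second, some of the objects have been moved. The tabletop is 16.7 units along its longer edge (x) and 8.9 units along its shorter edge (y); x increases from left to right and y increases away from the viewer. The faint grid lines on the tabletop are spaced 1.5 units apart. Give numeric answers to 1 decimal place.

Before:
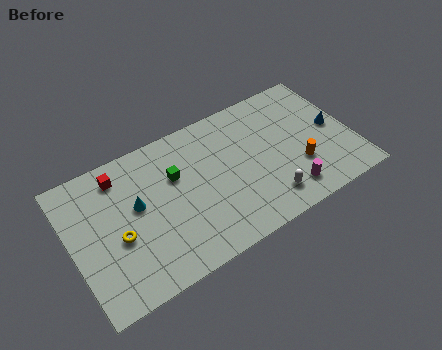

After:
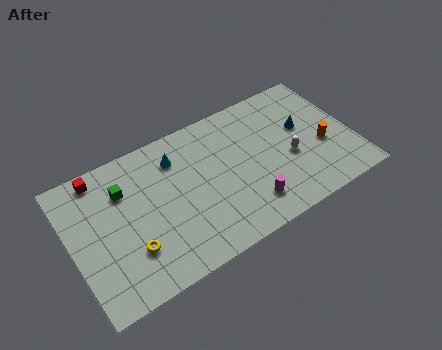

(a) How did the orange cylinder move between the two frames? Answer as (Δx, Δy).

(1.6, 0.7)

The orange cylinder was at about (13.3, 2.9) and moved to about (14.9, 3.6).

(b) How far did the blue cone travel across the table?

1.9

The blue cone moved from about (15.7, 4.5) to (14.0, 5.3), a distance of √(1.7² + 0.8²) ≈ 1.9.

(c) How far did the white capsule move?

2.6

From (11.2, 1.7) to (12.9, 3.7), the white capsule covered √(1.7² + 2.0²) ≈ 2.6 units.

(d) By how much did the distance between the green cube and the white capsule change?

+3.6

They were about 6.4 units apart before and 10.0 after — 3.6 units further apart.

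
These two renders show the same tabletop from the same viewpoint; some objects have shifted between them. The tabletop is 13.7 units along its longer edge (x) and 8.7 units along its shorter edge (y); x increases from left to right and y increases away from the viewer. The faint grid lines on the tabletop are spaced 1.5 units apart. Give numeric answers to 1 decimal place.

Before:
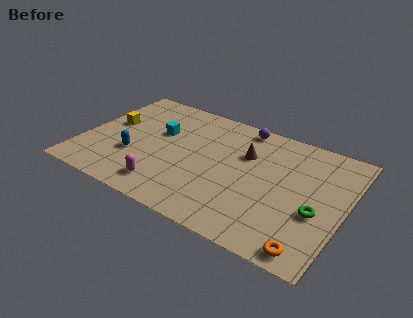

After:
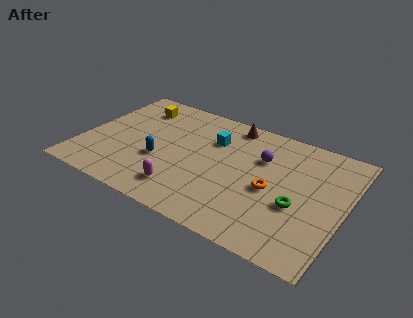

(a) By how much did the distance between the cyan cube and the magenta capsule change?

+0.5

The distance was about 4.0 in the first image and 4.5 in the second, so they moved 0.5 units further apart.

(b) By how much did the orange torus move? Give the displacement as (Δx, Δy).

(-2.4, 3.0)

The orange torus was at about (12.4, 0.9) and moved to about (10.0, 3.9).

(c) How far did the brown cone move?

2.2

The brown cone moved from about (8.4, 5.8) to (7.3, 7.7), a distance of √(1.1² + 1.9²) ≈ 2.2.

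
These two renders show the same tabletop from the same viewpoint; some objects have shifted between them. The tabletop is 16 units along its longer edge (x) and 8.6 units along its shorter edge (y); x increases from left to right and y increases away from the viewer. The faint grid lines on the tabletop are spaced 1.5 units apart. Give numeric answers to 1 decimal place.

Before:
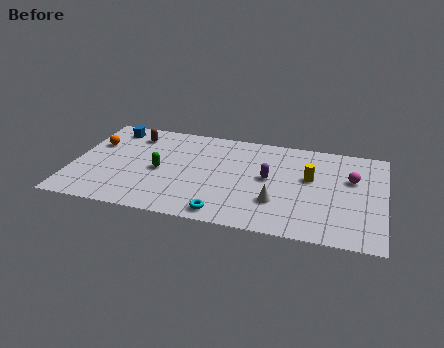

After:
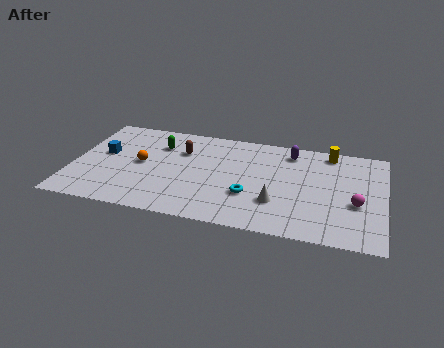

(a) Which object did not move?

the white cone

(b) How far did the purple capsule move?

2.8

The purple capsule moved from about (10.1, 4.6) to (11.1, 7.2), a distance of √(1.0² + 2.6²) ≈ 2.8.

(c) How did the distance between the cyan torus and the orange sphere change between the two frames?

-2.5

Before: roughly 8.4 units apart; after: 5.9. That's 2.5 units closer together.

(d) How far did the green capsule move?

2.3

From (4.5, 4.0) to (4.3, 6.3), the green capsule covered √(0.2² + 2.3²) ≈ 2.3 units.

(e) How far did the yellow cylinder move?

2.7

The yellow cylinder was near (12.2, 5.1) before and (13.1, 7.6) after, so it travelled √(0.9² + 2.5²) ≈ 2.7 units.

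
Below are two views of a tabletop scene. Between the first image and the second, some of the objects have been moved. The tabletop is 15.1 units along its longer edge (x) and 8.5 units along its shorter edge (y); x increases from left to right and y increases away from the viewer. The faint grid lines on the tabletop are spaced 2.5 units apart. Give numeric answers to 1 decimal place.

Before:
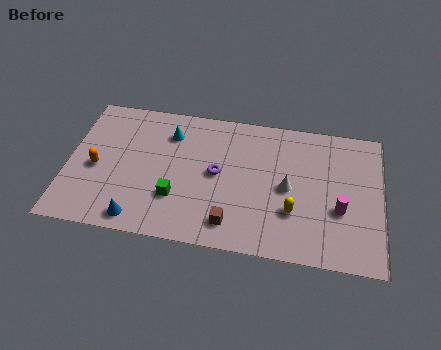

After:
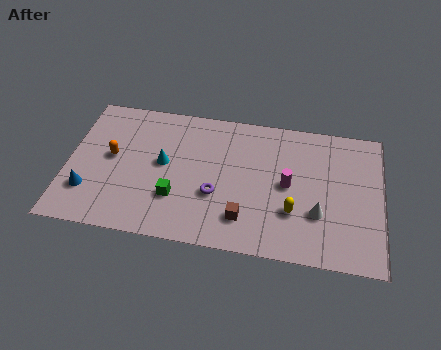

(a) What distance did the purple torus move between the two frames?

1.3

From (7.2, 4.4) to (7.2, 3.1), the purple torus covered √(0.0² + 1.3²) ≈ 1.3 units.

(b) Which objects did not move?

the green cube and the yellow capsule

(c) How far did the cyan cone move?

1.9

The cyan cone was near (4.8, 6.5) before and (4.6, 4.6) after, so it travelled √(0.2² + 1.9²) ≈ 1.9 units.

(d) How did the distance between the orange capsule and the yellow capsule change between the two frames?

-0.6

Before: roughly 9.6 units apart; after: 9.0. That's 0.6 units closer together.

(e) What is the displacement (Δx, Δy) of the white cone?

(1.5, -1.3)

The white cone started near (10.6, 4.1) and ended near (12.1, 2.8).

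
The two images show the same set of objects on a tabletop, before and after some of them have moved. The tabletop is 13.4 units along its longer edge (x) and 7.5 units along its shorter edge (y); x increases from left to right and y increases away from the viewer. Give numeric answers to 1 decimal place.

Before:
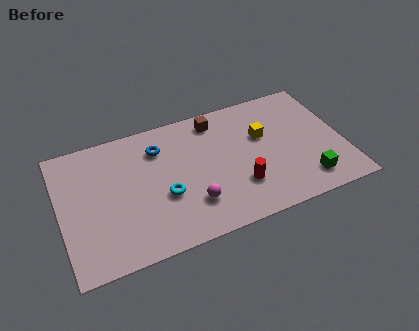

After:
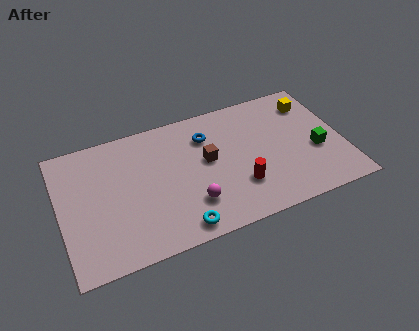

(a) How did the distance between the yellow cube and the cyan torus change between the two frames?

+3.3

The distance was about 5.2 in the first image and 8.5 in the second, so they moved 3.3 units further apart.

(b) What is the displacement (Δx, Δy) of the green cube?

(0.7, 1.6)

The green cube was at about (11.4, 1.4) and moved to about (12.1, 3.0).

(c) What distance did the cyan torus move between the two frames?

2.1

The cyan torus moved from about (4.8, 2.9) to (5.3, 0.9), a distance of √(0.5² + 2.0²) ≈ 2.1.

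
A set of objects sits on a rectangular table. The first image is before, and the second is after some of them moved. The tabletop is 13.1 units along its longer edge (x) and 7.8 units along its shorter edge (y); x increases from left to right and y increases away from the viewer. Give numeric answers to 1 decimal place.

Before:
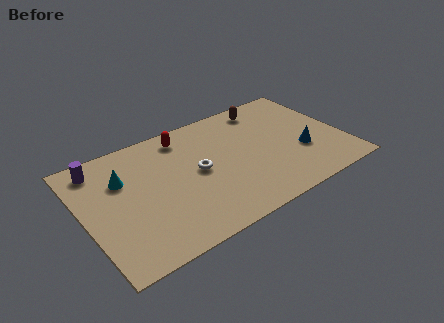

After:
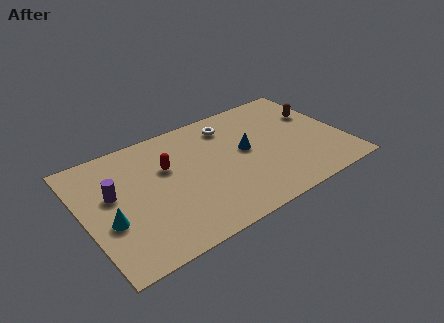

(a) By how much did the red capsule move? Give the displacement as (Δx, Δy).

(-1.1, -1.6)

The red capsule started near (5.4, 6.6) and ended near (4.3, 5.0).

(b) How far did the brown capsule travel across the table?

2.9

The brown capsule moved from about (9.7, 6.7) to (12.1, 5.1), a distance of √(2.4² + 1.6²) ≈ 2.9.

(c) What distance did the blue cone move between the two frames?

3.0

From (10.9, 2.8) to (8.2, 4.2), the blue cone covered √(2.7² + 1.4²) ≈ 3.0 units.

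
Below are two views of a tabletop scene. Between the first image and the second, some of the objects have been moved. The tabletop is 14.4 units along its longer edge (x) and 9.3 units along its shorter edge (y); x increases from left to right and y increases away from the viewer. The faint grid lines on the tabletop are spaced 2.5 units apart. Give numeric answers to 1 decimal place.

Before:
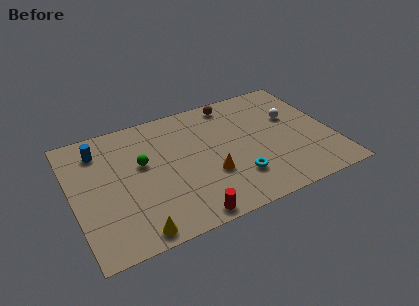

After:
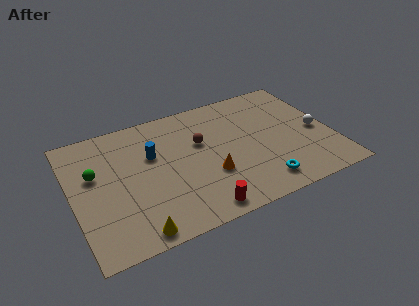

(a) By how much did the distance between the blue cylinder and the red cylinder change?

-2.5

Before: roughly 7.8 units apart; after: 5.3. That's 2.5 units closer together.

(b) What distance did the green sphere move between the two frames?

2.6

From (3.9, 5.5) to (1.3, 5.7), the green sphere covered √(2.6² + 0.2²) ≈ 2.6 units.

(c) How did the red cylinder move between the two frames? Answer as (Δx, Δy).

(0.7, 0.2)

The red cylinder was at about (5.8, 0.8) and moved to about (6.5, 1.0).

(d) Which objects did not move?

the orange cone and the yellow cone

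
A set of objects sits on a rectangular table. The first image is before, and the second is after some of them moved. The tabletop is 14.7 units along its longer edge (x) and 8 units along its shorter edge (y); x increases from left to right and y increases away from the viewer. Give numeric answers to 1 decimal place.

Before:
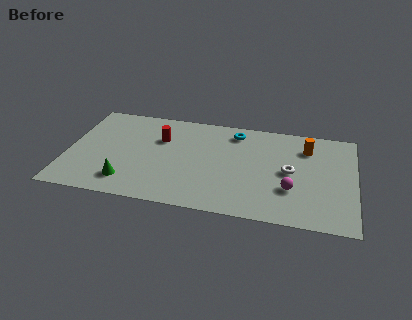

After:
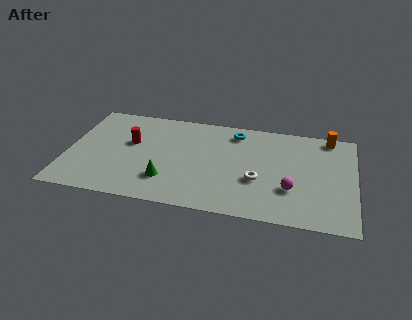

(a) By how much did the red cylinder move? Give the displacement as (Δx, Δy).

(-1.5, -0.6)

The red cylinder started near (4.7, 5.4) and ended near (3.2, 4.8).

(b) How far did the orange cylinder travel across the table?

1.6

The orange cylinder moved from about (12.2, 6.1) to (13.3, 7.2), a distance of √(1.1² + 1.1²) ≈ 1.6.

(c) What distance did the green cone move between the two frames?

2.1

The green cone was near (3.2, 1.6) before and (5.2, 2.1) after, so it travelled √(2.0² + 0.5²) ≈ 2.1 units.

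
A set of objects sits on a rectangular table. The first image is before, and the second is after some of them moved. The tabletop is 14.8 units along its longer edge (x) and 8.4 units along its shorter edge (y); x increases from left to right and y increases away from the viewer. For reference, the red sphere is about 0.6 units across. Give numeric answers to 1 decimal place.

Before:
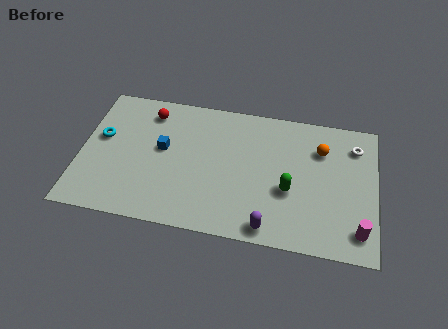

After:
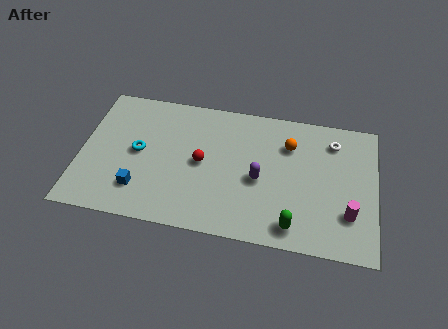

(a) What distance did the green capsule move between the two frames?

2.1

The green capsule was near (10.5, 3.3) before and (10.8, 1.2) after, so it travelled √(0.3² + 2.1²) ≈ 2.1 units.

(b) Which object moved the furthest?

the red sphere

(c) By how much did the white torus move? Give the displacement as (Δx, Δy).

(-1.1, 0.1)

The white torus started near (13.7, 6.6) and ended near (12.6, 6.7).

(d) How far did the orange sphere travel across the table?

1.6

The orange sphere moved from about (12.0, 6.1) to (10.4, 6.1), a distance of √(1.6² + 0.0²) ≈ 1.6.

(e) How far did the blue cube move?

2.9

The blue cube moved from about (4.1, 4.7) to (3.1, 2.0), a distance of √(1.0² + 2.7²) ≈ 2.9.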